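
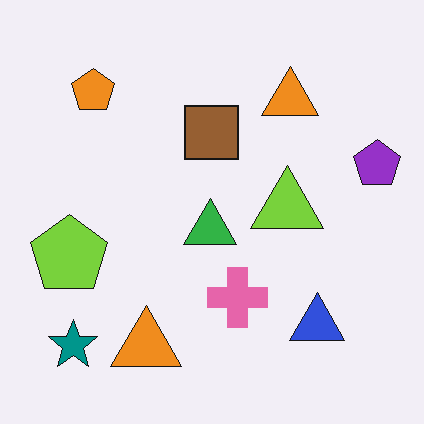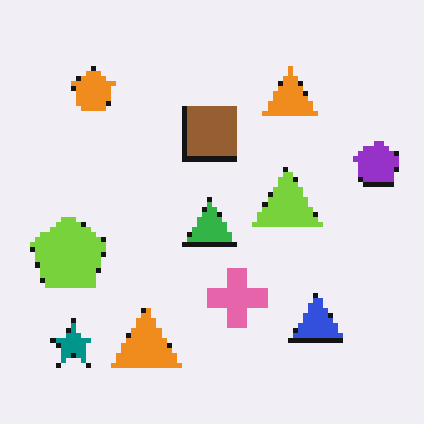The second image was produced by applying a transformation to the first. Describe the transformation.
The transformation is: lightly pixelated (a mild mosaic effect).

Shapes are reduced to large square blocks; fine edges and outlines are lost — a downscale-then-upscale (mosaic) effect.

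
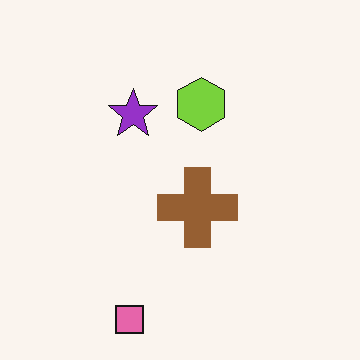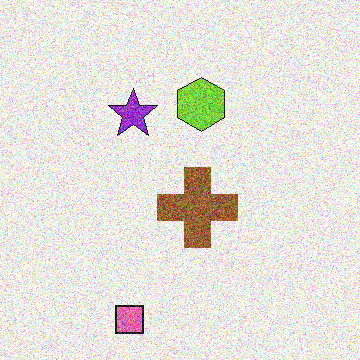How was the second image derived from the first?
The image was degraded with a thick layer of grain.

Random speckle covers the whole image, including the flat background.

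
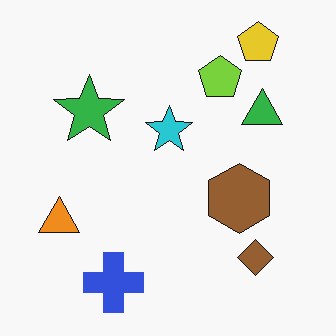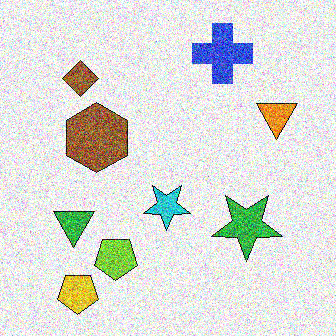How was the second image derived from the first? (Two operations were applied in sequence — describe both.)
The transformation is: rotated 180°, then degraded with a thick layer of grain.

The yellow pentagon sits in the top-right of the first image and the bottom-left of the second — consistent with a whole-image 180° rotation. Random speckle covers the whole image, including the flat background.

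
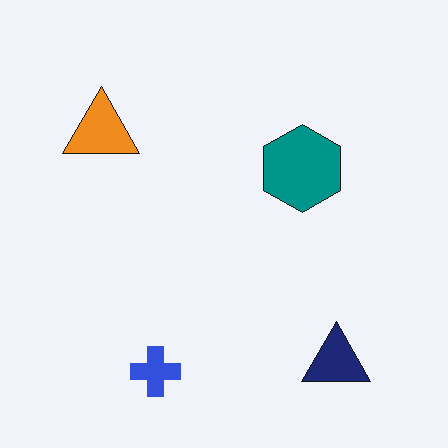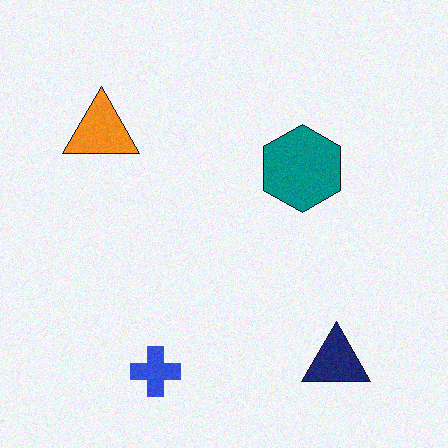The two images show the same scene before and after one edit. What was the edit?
It was degraded with light additive noise.

Random speckle covers the whole image, including the flat background.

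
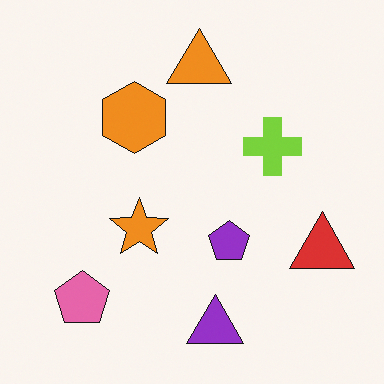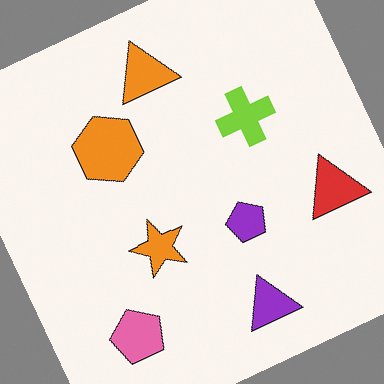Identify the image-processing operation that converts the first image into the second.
The second image is the first rotated counter-clockwise by a clearly visible amount.

Every shape is tilted by the same angle and the image corners show triangular fill wedges — a whole-image rotation by a non-right angle.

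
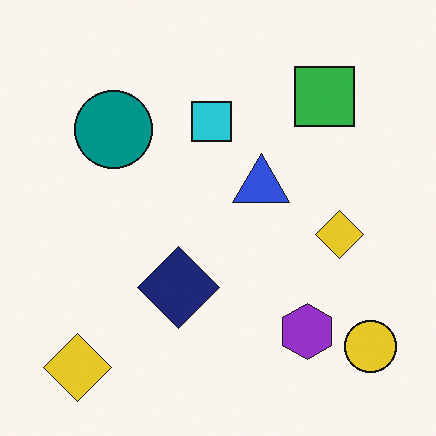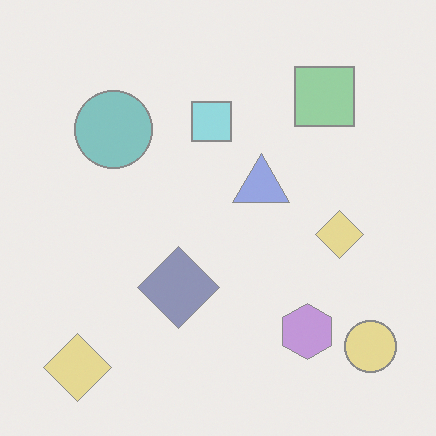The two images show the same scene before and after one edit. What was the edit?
The image was washed out (contrast reduced).

Tones are pushed toward mid-grey across the whole image — a global contrast change.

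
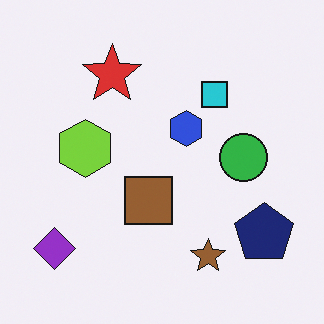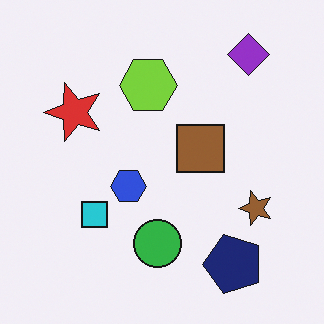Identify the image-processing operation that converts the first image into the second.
The transformation is: transposed (reflected across the top-left ↔ bottom-right diagonal).

Shapes have swapped their row and column positions — what was in the top-right is now in the bottom-left — a diagonal reflection.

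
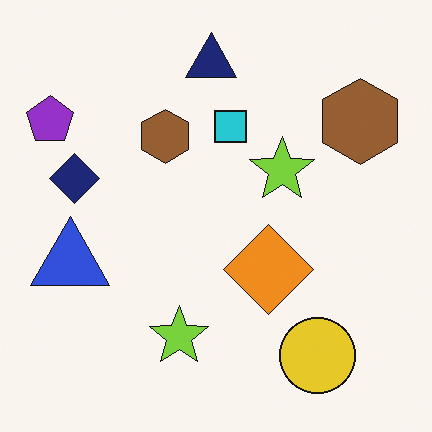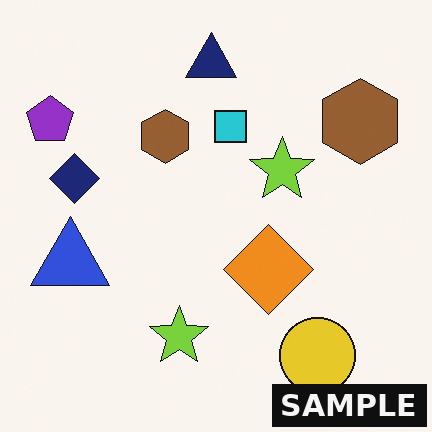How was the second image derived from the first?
This is the original image watermarked with the text "SAMPLE" in the lower-right corner.

A dark label reading "SAMPLE" appears in the lower-right corner.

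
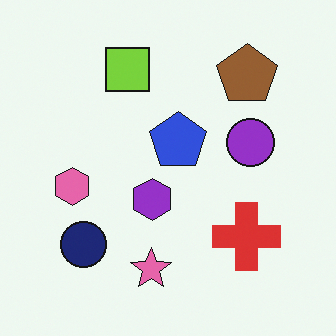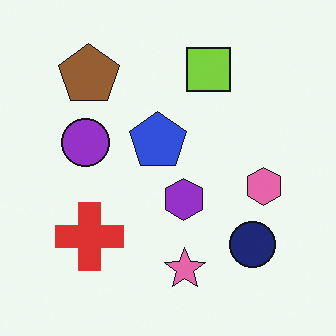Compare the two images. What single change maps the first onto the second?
The image was flipped horizontally (left ↔ right).

The pink hexagon is in the left of the first image and the right of the second — shapes on opposite sides of the vertical midline have swapped in a mirror flip.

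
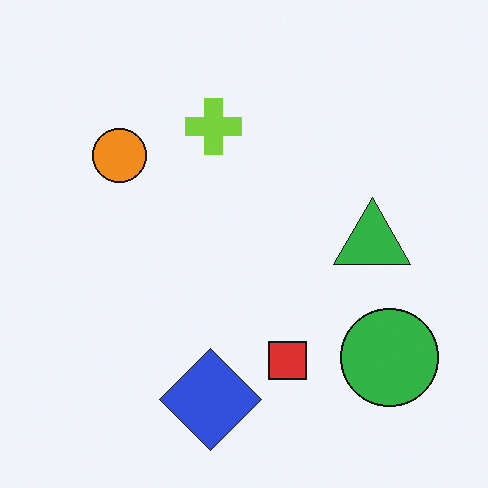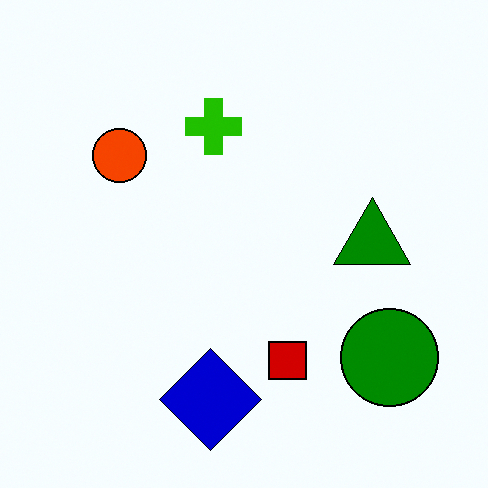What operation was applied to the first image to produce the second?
The second image is the first given much higher contrast.

Tones are pushed away from mid-grey across the whole image — a global contrast change.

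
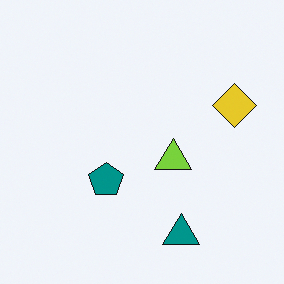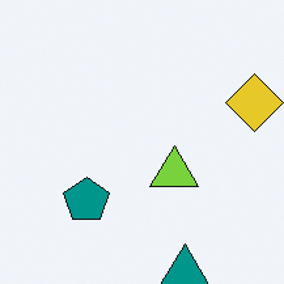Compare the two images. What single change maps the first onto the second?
It was cropped slightly and scaled back up.

The visible shapes are larger and the field of view is narrower; shapes near the original edges may be partly or wholly outside the frame — a crop-and-rescale.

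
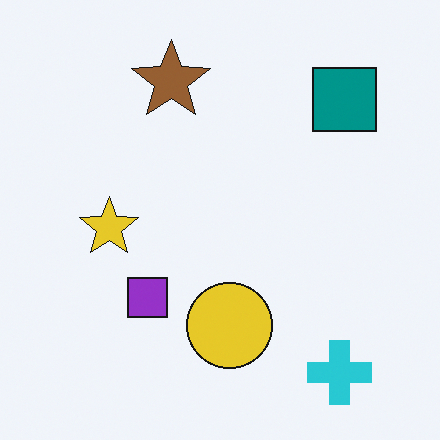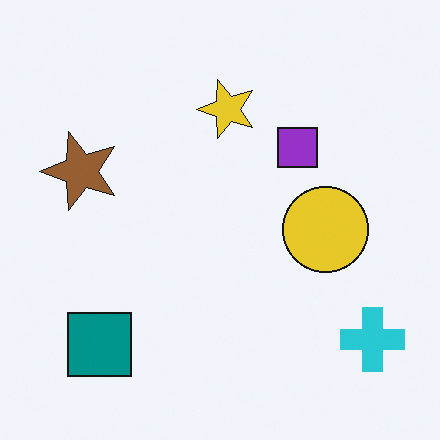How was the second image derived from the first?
This is the original image transposed (reflected across the top-left ↔ bottom-right diagonal).

Shapes have swapped their row and column positions — what was in the top-right is now in the bottom-left — a diagonal reflection.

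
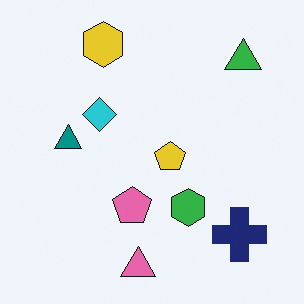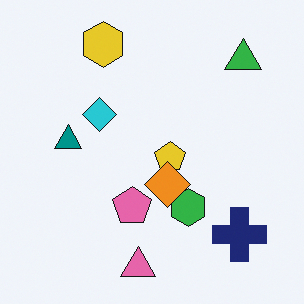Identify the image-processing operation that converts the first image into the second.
Overlaid with an additional orange diamond.

An orange diamond appears in the second image that is absent from the first.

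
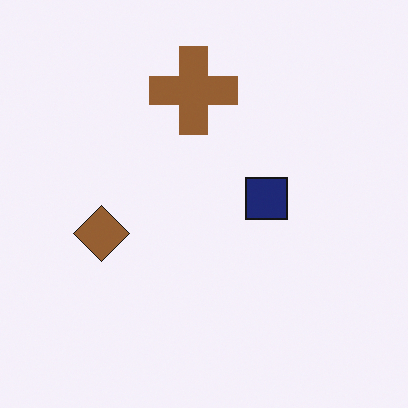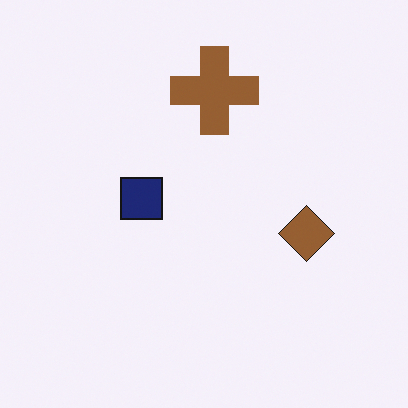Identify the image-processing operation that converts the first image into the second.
The image was flipped horizontally (left ↔ right).

The brown diamond is in the left of the first image and the right of the second — shapes on opposite sides of the vertical midline have swapped in a mirror flip.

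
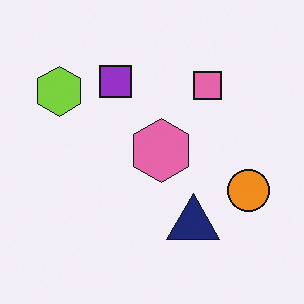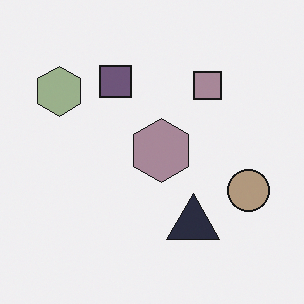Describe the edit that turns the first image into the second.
The second image is the first made much more muted (saturation change).

All colors are more muted and greyish — a global saturation change.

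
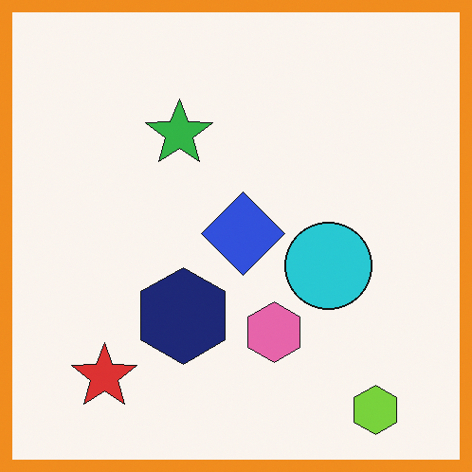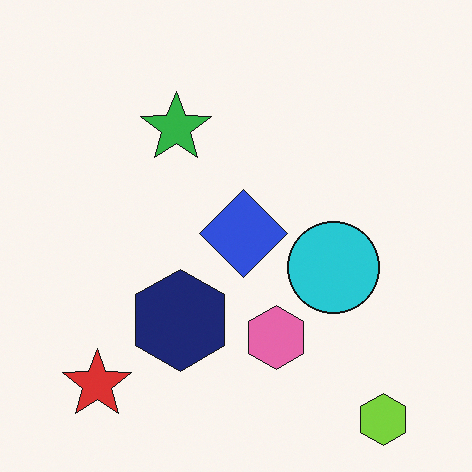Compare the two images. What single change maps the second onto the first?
This is the original image framed with a orange border.

A solid orange frame runs around the edge of the first image, with the content slightly shrunk inside it.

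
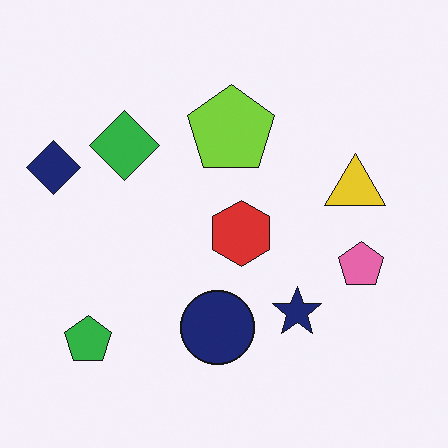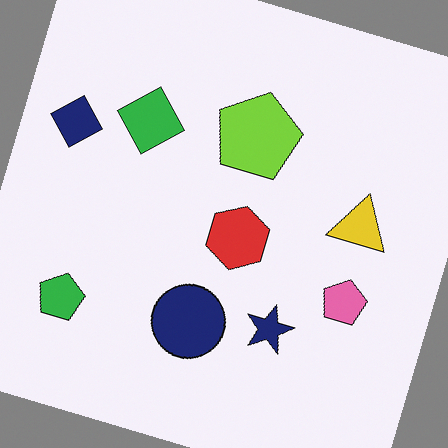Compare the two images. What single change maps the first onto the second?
The transformation is: rotated clockwise by a moderate amount.

Every shape is tilted by the same angle and the image corners show triangular fill wedges — a whole-image rotation by a non-right angle.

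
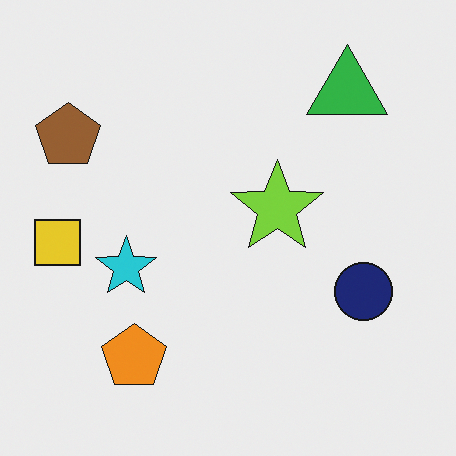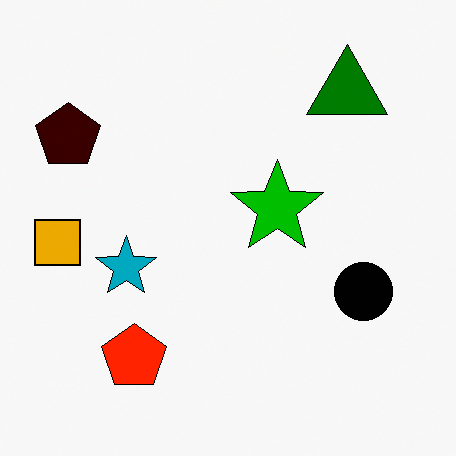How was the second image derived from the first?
The transformation is: given much higher contrast.

Tones are pushed away from mid-grey across the whole image — a global contrast change.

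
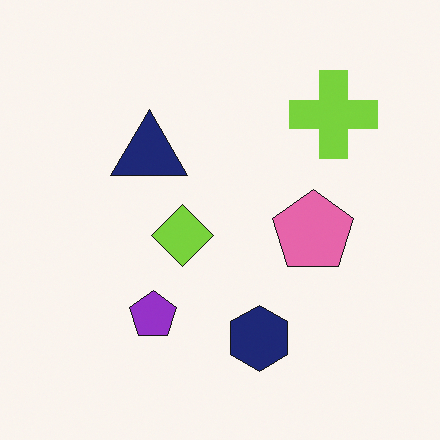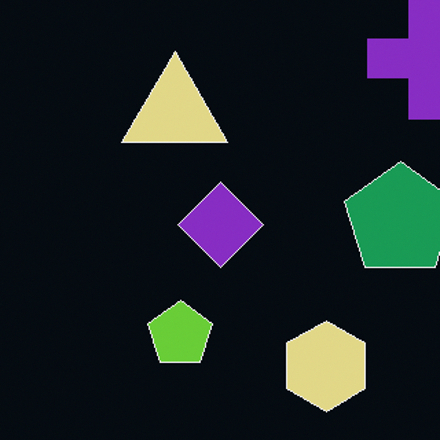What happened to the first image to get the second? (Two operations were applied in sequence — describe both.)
The second image is the first color-inverted (negative), then cropped slightly and scaled back up.

The light background has become dark and every shape's color is its complement — a photographic negative. The visible shapes are larger and the field of view is narrower; shapes near the original edges may be partly or wholly outside the frame — a crop-and-rescale.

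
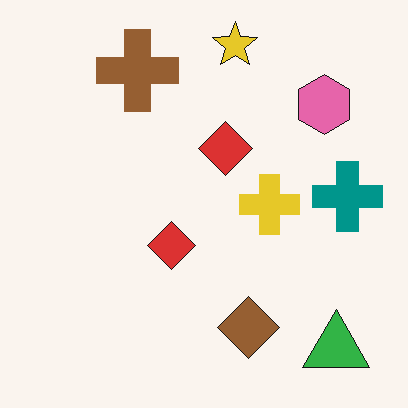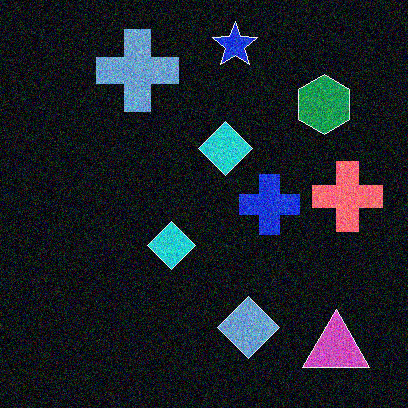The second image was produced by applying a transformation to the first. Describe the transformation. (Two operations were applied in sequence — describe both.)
Degraded with a thick layer of grain, then color-inverted (negative).

Random speckle covers the whole image, including the flat background. The light background has become dark and every shape's color is its complement — a photographic negative.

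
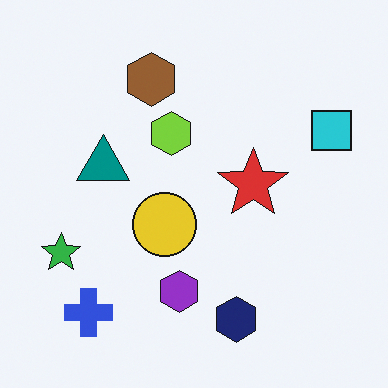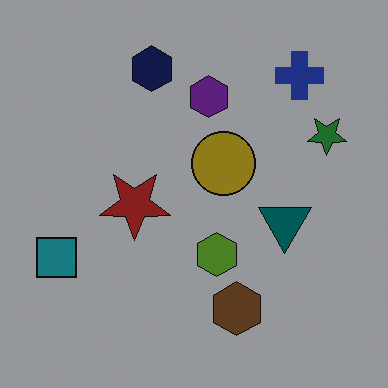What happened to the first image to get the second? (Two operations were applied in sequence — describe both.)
This is the original image rotated 180°, then darkened a lot.

The blue cross sits in the bottom-left of the first image and the top-right of the second — consistent with a whole-image 180° rotation. Every pixel — background and shapes alike — is uniformly darkened.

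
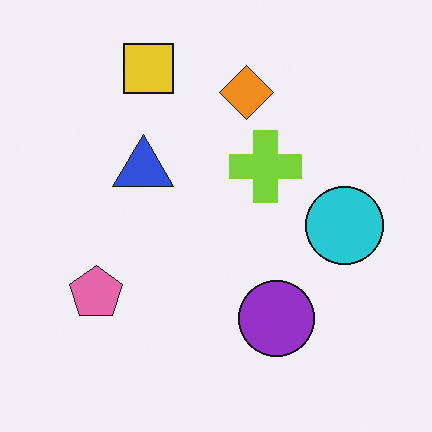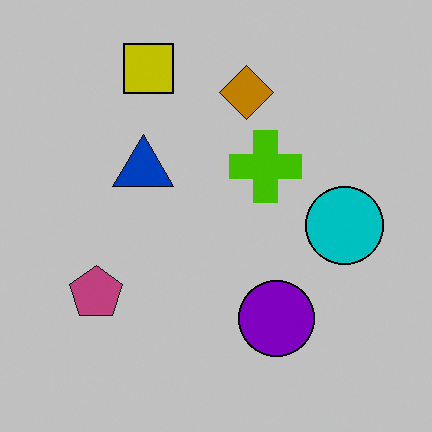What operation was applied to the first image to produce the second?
The image was heavily posterized to just a handful of flat colors.

Each flat color has snapped to a coarser quantized level — most visibly, the near-white background has dropped to a flat grey.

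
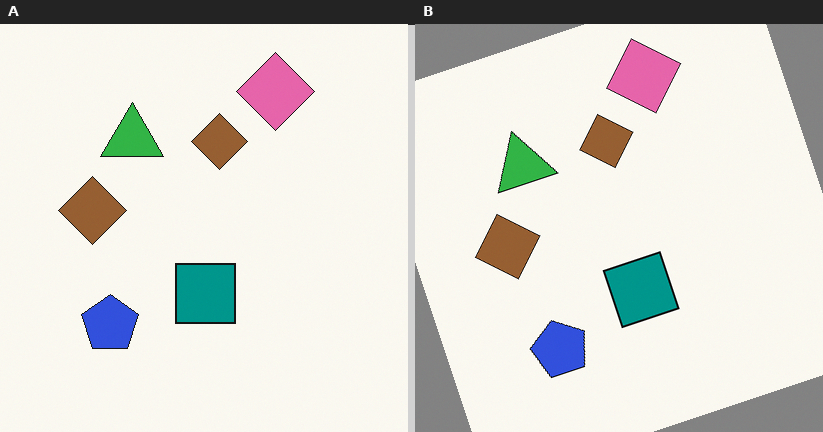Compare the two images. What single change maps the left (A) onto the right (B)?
It was rotated counter-clockwise by a moderate amount.

Every shape is tilted by the same angle and the image corners show triangular fill wedges — a whole-image rotation by a non-right angle.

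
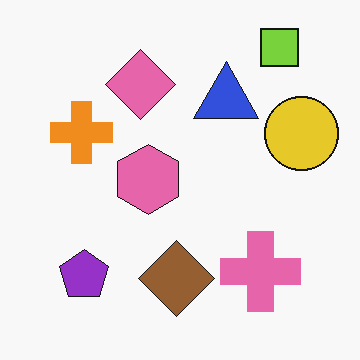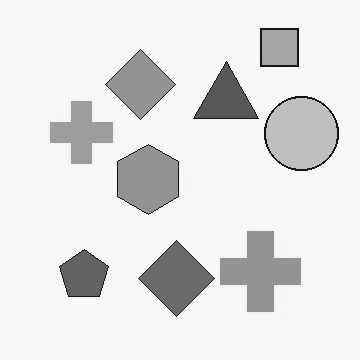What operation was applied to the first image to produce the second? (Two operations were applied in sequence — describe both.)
The second image is the first given moderate JPEG compression, then converted to grayscale.

Blocky 8×8 compression artifacts appear around shape edges and the flat background shows ringing — characteristic JPEG degradation. All color is removed — every shape is now a shade of grey.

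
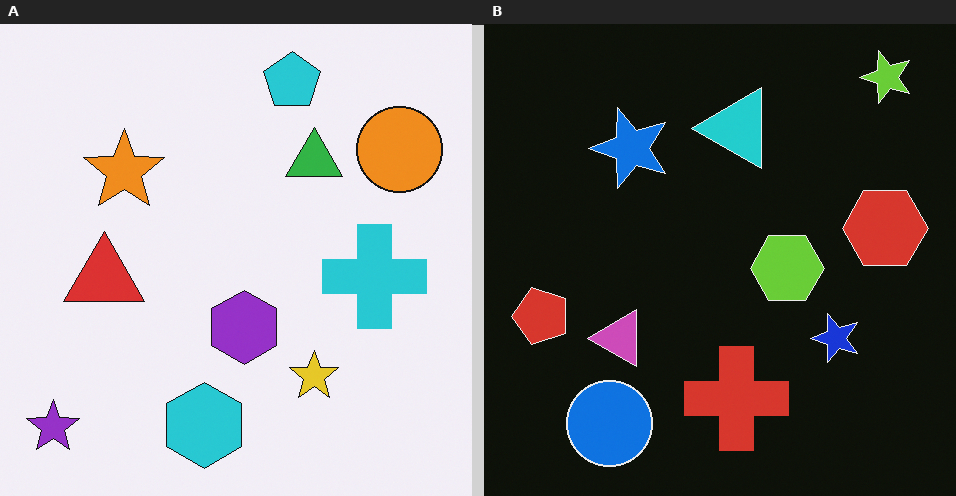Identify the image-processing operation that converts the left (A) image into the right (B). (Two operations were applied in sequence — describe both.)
The image was color-inverted (negative), then transposed (reflected across the top-left ↔ bottom-right diagonal).

The light background has become dark and every shape's color is its complement — a photographic negative. Shapes have swapped their row and column positions — what was in the top-right is now in the bottom-left — a diagonal reflection.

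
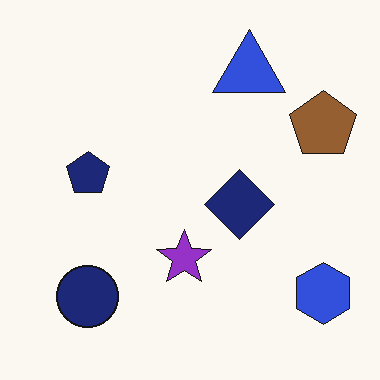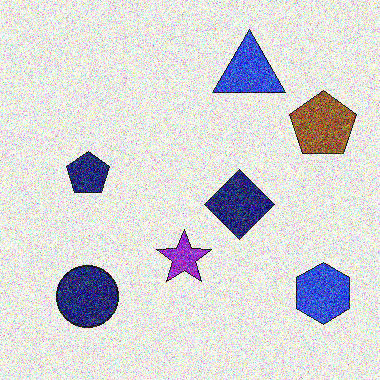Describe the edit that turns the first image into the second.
The second image is the first degraded with heavy additive noise.

Random speckle covers the whole image, including the flat background.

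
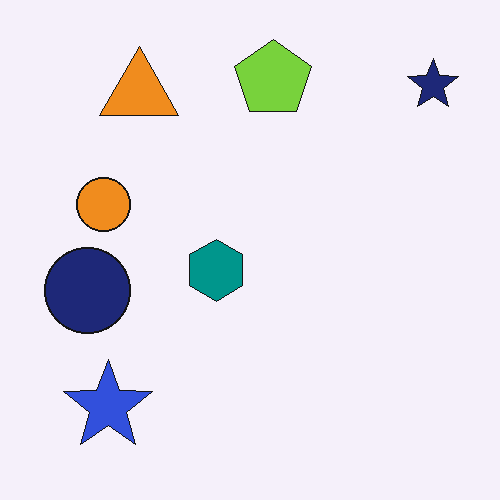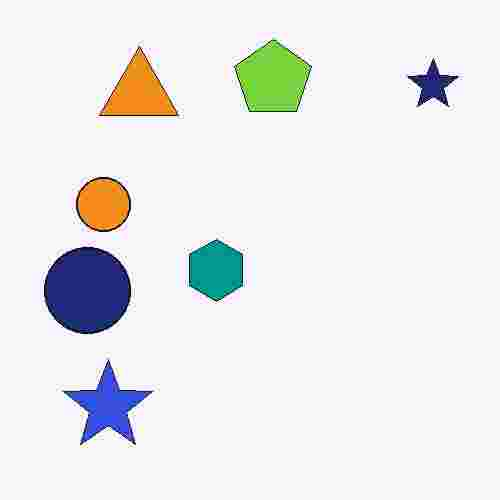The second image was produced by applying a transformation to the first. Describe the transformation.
The second image is the first degraded with heavy JPEG compression.

Blocky 8×8 compression artifacts appear around shape edges and the flat background shows ringing — characteristic JPEG degradation.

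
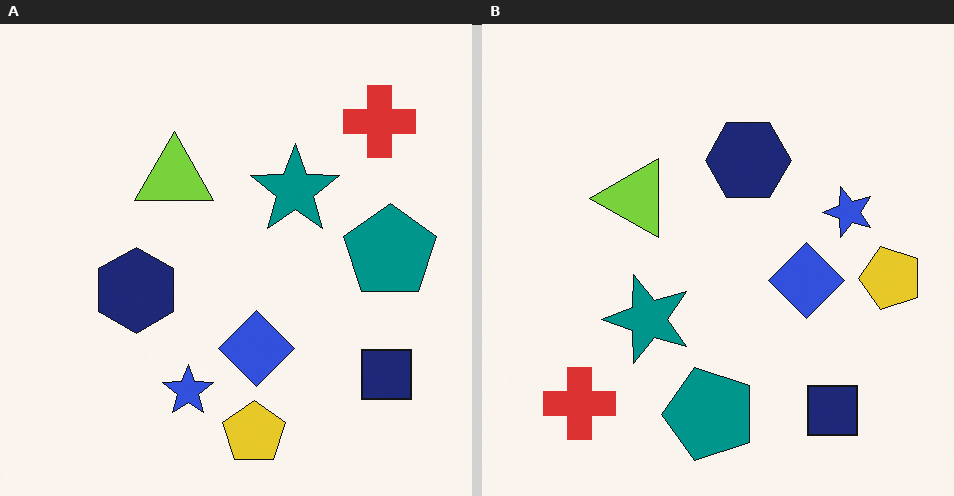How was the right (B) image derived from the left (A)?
The image was transposed (reflected across the top-left ↔ bottom-right diagonal).

Shapes have swapped their row and column positions — what was in the top-right is now in the bottom-left — a diagonal reflection.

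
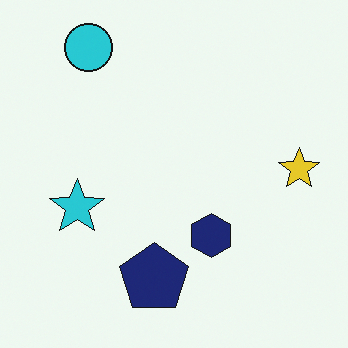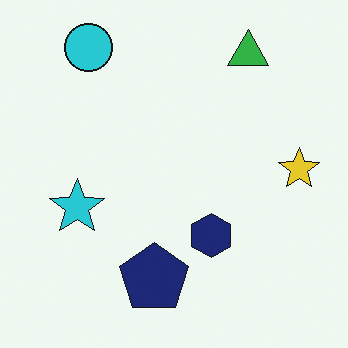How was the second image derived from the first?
Overlaid with an additional green triangle.

A green triangle appears in the second image that is absent from the first.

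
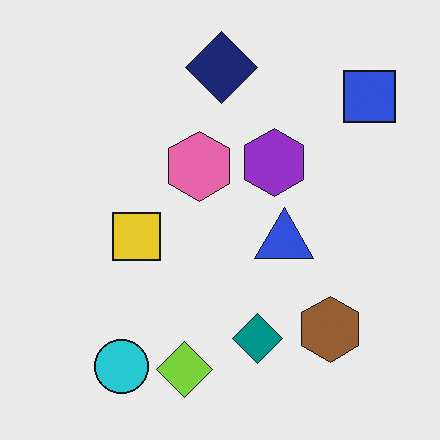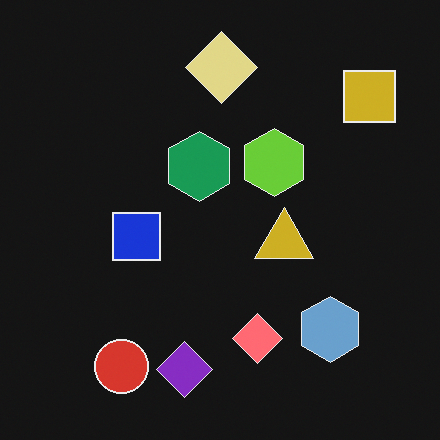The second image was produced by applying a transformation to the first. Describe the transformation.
This is the original image color-inverted (negative).

The light background has become dark and every shape's color is its complement — a photographic negative.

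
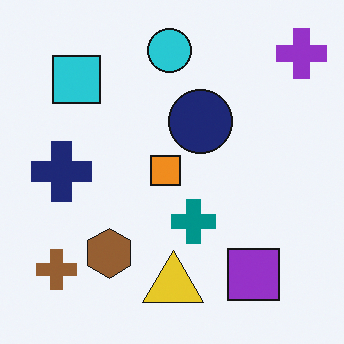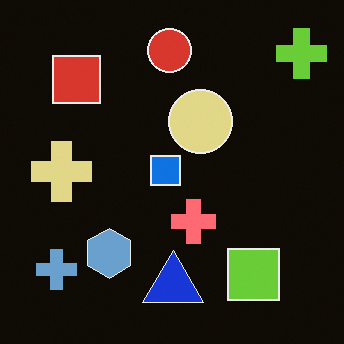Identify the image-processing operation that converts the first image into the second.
Color-inverted (negative).

The light background has become dark and every shape's color is its complement — a photographic negative.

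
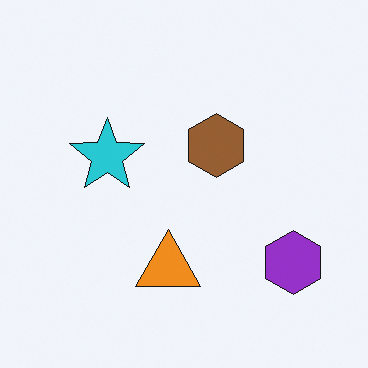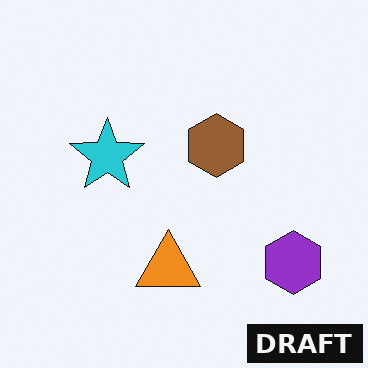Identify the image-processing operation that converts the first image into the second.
The image was watermarked with the text "DRAFT" in the lower-right corner.

A dark label reading "DRAFT" appears in the lower-right corner.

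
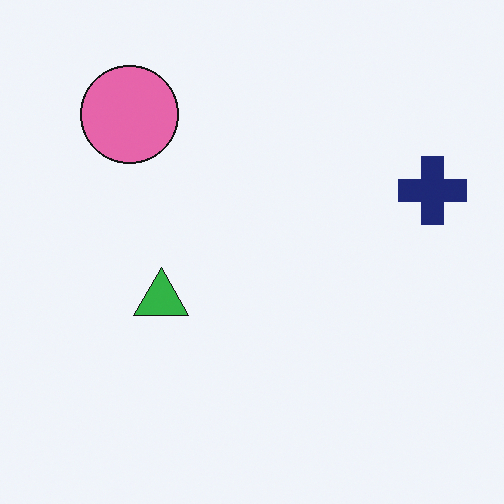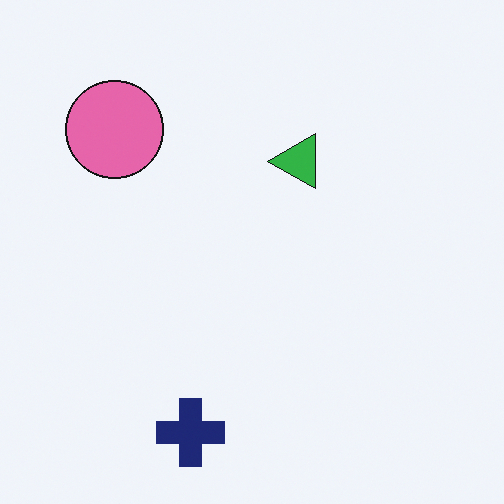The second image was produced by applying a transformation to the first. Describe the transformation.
The second image is the first transposed (reflected across the top-left ↔ bottom-right diagonal).

Shapes have swapped their row and column positions — what was in the top-right is now in the bottom-left — a diagonal reflection.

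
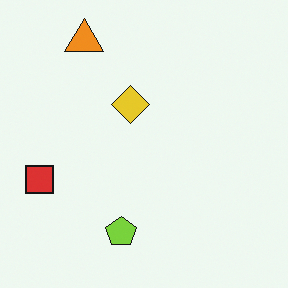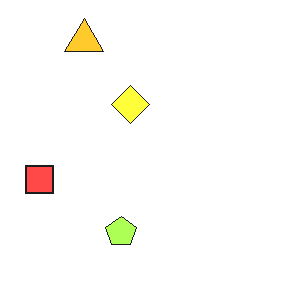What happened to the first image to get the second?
It was substantially brightened.

Every pixel — background and shapes alike — is uniformly brightened.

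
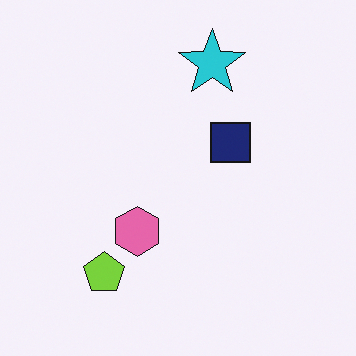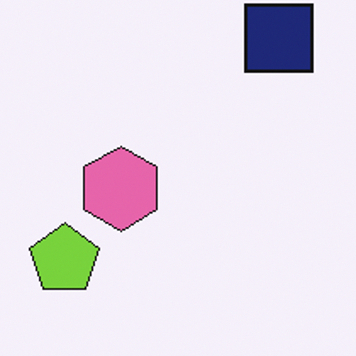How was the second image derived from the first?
The image was cropped to a noticeably smaller region and rescaled.

The visible shapes are larger and the field of view is narrower; shapes near the original edges may be partly or wholly outside the frame — a crop-and-rescale.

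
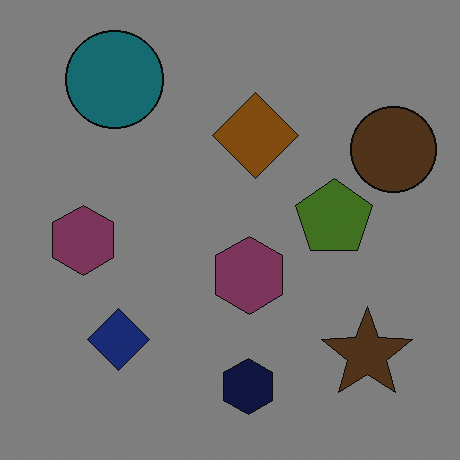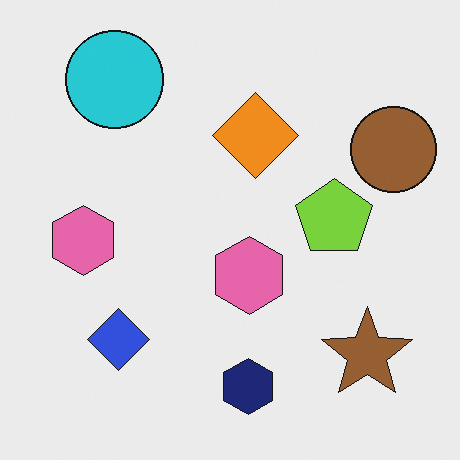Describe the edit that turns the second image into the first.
The transformation is: darkened a lot.

Every pixel — background and shapes alike — is uniformly darkened.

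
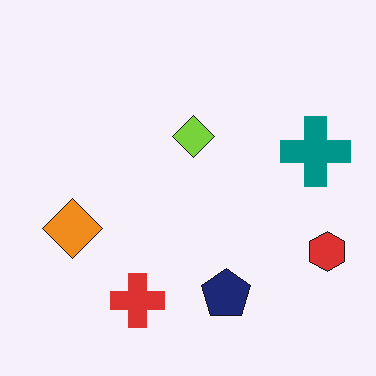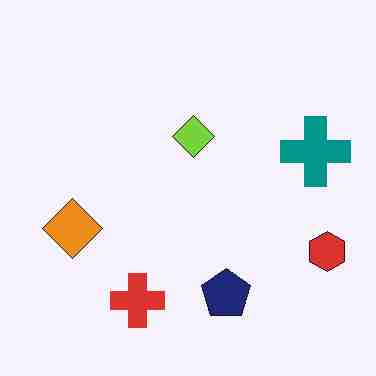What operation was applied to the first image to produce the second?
The image was degraded with heavy JPEG compression.

Blocky 8×8 compression artifacts appear around shape edges and the flat background shows ringing — characteristic JPEG degradation.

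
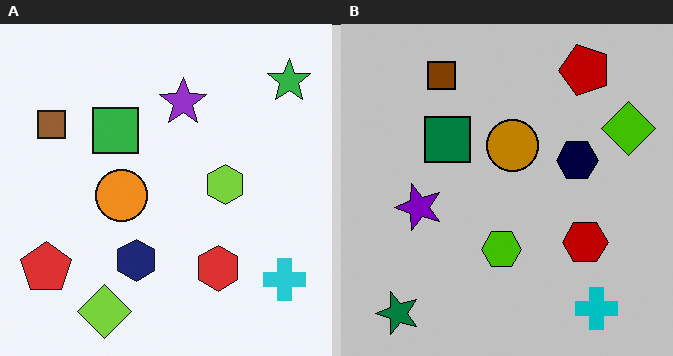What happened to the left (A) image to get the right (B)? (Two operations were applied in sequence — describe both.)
This is the original image transposed (reflected across the top-left ↔ bottom-right diagonal), then heavily posterized to just a handful of flat colors.

Shapes have swapped their row and column positions — what was in the top-right is now in the bottom-left — a diagonal reflection. Each flat color has snapped to a coarser quantized level — most visibly, the near-white background has dropped to a flat grey.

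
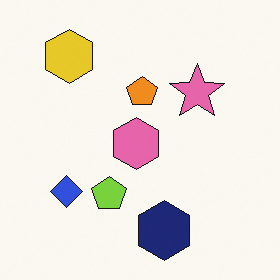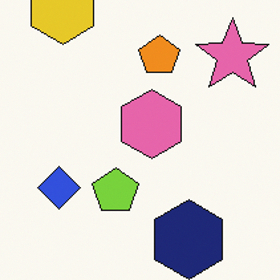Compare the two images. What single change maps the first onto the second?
The transformation is: cropped slightly and scaled back up.

The visible shapes are larger and the field of view is narrower; shapes near the original edges may be partly or wholly outside the frame — a crop-and-rescale.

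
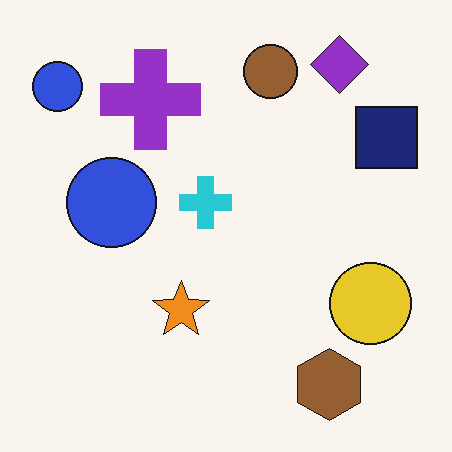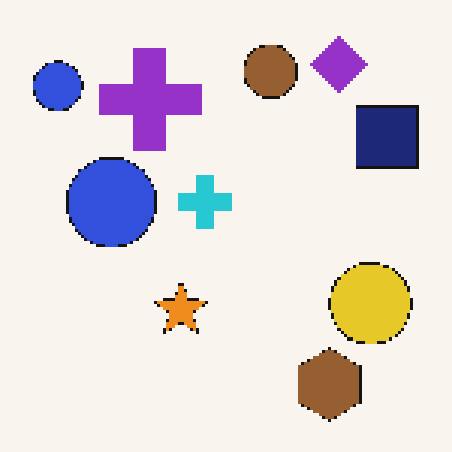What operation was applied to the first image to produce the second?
This is the original image mildly pixelated.

Shapes are reduced to large square blocks; fine edges and outlines are lost — a downscale-then-upscale (mosaic) effect.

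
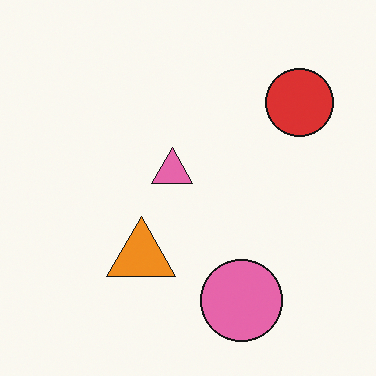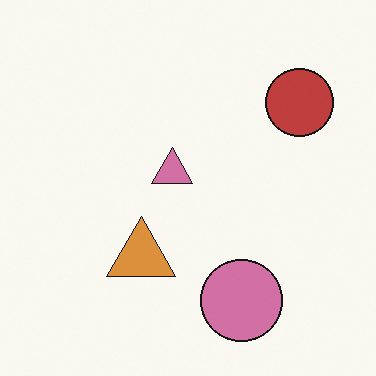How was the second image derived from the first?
This is the original image slightly desaturated.

All colors are more muted and greyish — a global saturation change.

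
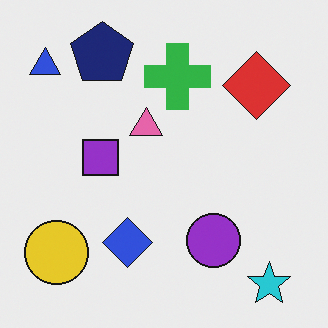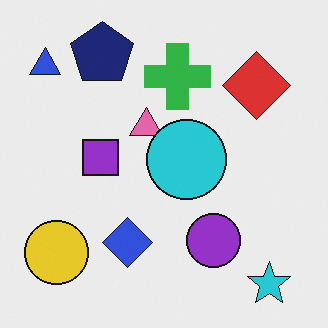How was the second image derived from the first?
The second image is the first overlaid with an additional cyan circle.

A cyan circle appears in the second image that is absent from the first.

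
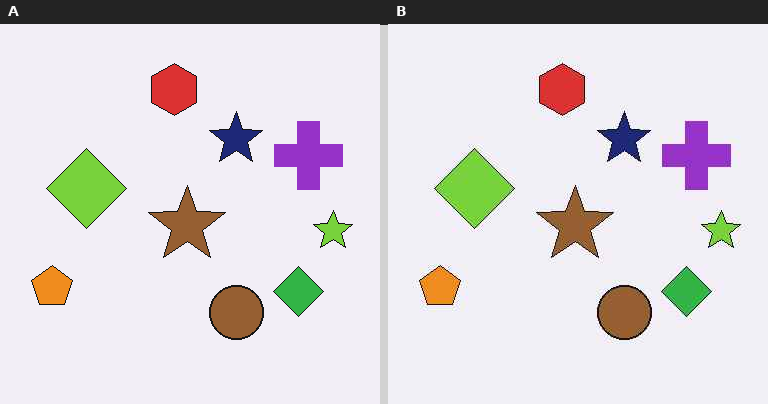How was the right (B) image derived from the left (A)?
It was given moderate JPEG compression.

Blocky 8×8 compression artifacts appear around shape edges and the flat background shows ringing — characteristic JPEG degradation.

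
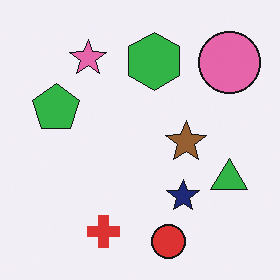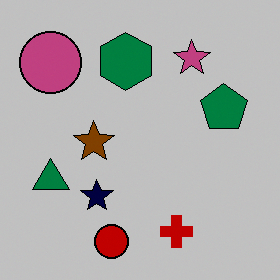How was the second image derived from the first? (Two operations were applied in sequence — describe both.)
The image was flipped horizontally (left ↔ right), then heavily posterized to just a handful of flat colors.

The pink circle is in the top-right of the first image and the top-left of the second — shapes on opposite sides of the vertical midline have swapped in a mirror flip. Each flat color has snapped to a coarser quantized level — most visibly, the near-white background has dropped to a flat grey.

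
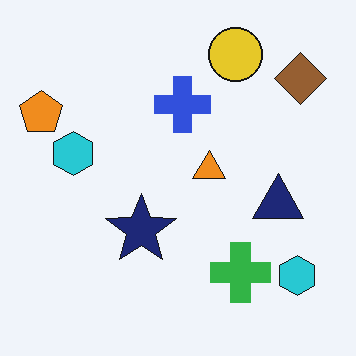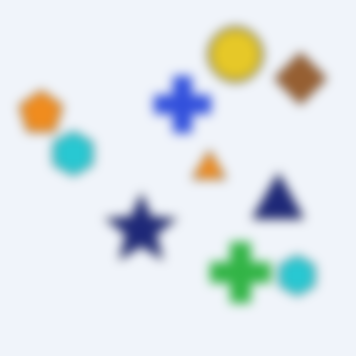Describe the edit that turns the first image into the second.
The transformation is: strongly gaussian-blurred.

Shape edges and outlines are uniformly softened across the whole image.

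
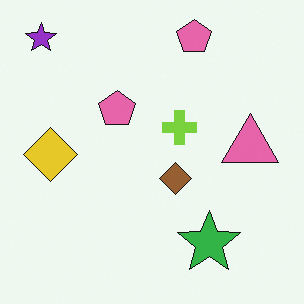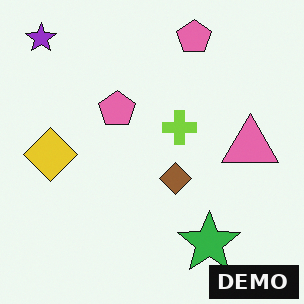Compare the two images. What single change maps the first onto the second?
This is the original image watermarked with the text "DEMO" in the lower-right corner.

A dark label reading "DEMO" appears in the lower-right corner.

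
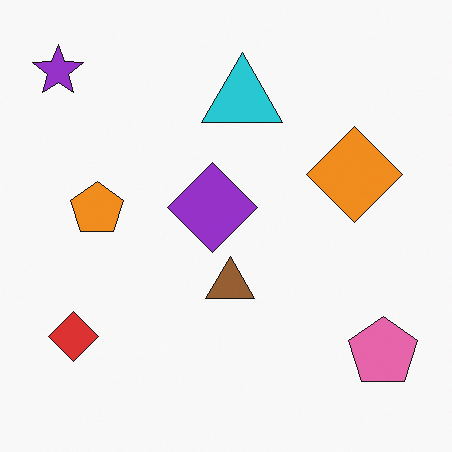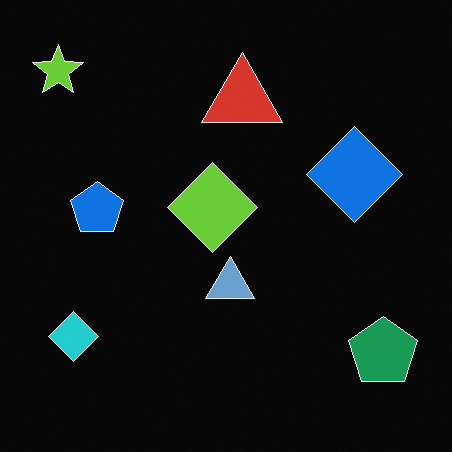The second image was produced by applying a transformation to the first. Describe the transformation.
Color-inverted (negative).

The light background has become dark and every shape's color is its complement — a photographic negative.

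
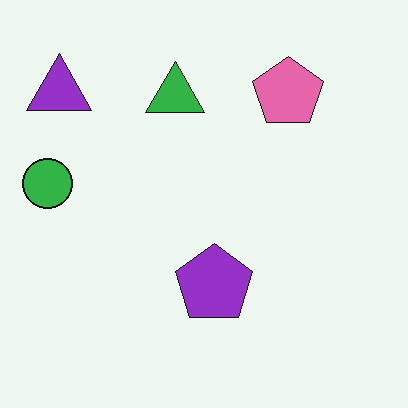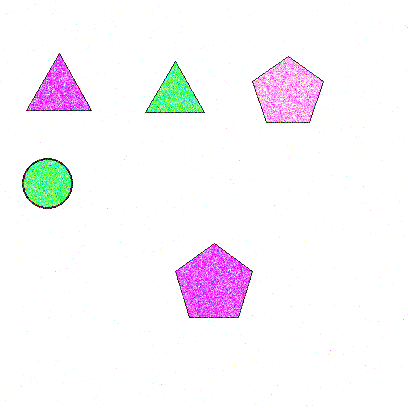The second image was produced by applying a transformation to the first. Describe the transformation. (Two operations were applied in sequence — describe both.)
It was degraded with a thick layer of grain, then substantially brightened.

Random speckle covers the whole image, including the flat background. Every pixel — background and shapes alike — is uniformly brightened.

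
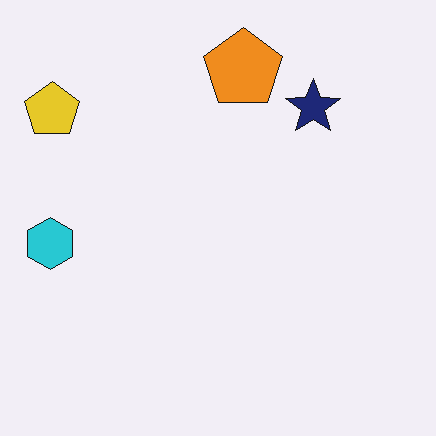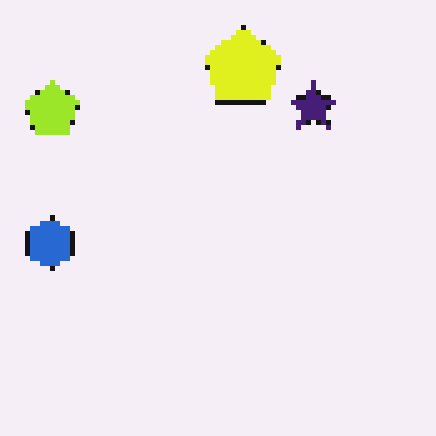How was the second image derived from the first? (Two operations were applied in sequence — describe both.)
It was hue-shifted by a small amount, then mildly pixelated.

Every shape's color has rotated by the same amount around the hue wheel — a uniform hue shift. Shapes are reduced to large square blocks; fine edges and outlines are lost — a downscale-then-upscale (mosaic) effect.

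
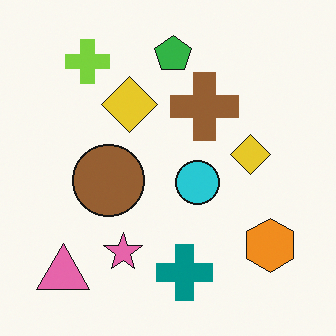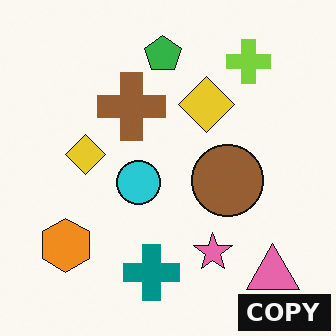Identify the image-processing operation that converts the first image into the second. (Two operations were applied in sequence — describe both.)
The transformation is: flipped horizontally (left ↔ right), then watermarked with the text "COPY" in the lower-right corner.

The pink triangle is in the bottom-left of the first image and the bottom-right of the second — shapes on opposite sides of the vertical midline have swapped in a mirror flip. A dark label reading "COPY" appears in the lower-right corner.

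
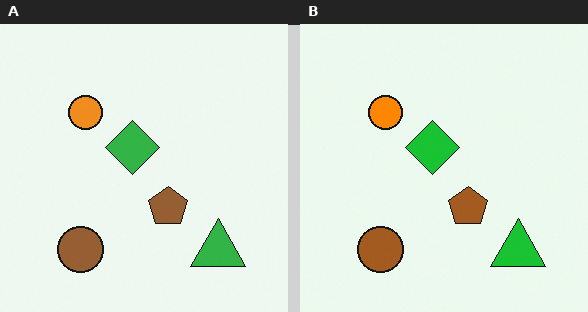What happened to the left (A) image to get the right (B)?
Slightly oversaturated.

All colors are more vivid — a global saturation change.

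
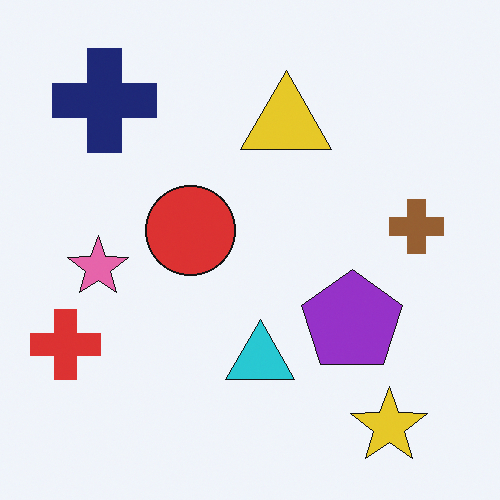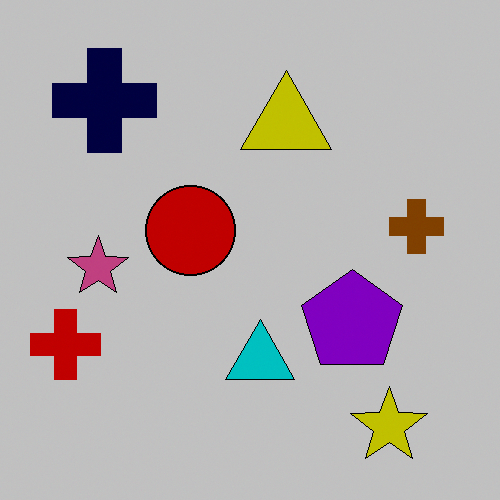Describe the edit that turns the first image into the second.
Aggressively posterized.

Each flat color has snapped to a coarser quantized level — most visibly, the near-white background has dropped to a flat grey.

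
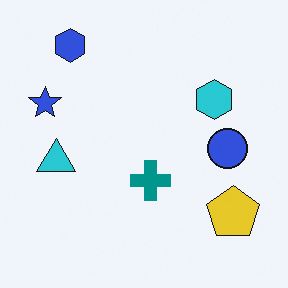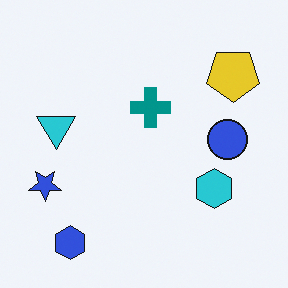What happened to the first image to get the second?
The image was flipped vertically (top ↔ bottom).

The blue hexagon is in the top-left of the first image and the bottom-left of the second — shapes on opposite sides of the horizontal midline have swapped in a mirror flip.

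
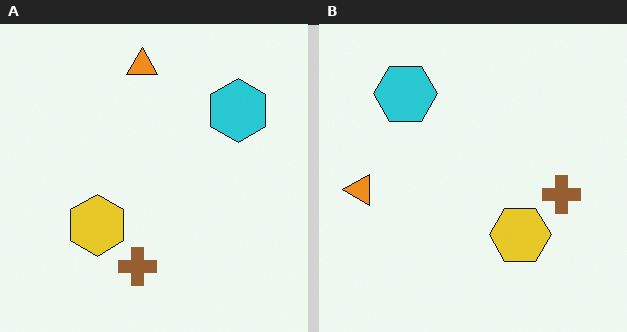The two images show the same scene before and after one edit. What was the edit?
The right (B) image is the left (A) rotated 90° counter-clockwise.

The orange triangle sits in the top of the left (A) image and the left of the right (B) — consistent with a whole-image 90° counter-clockwise rotation.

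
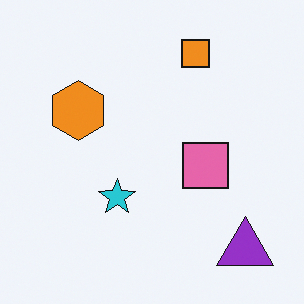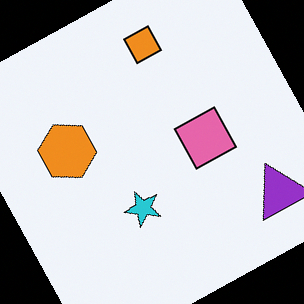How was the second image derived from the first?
The transformation is: rotated counter-clockwise by a moderate amount.

Every shape is tilted by the same angle and the image corners show triangular fill wedges — a whole-image rotation by a non-right angle.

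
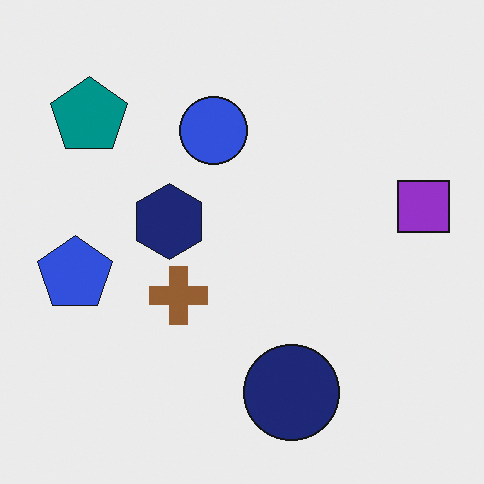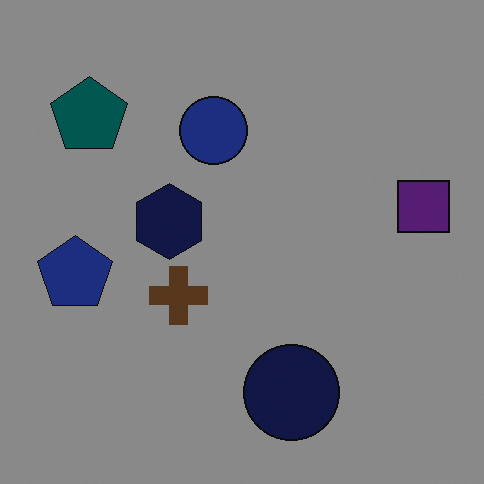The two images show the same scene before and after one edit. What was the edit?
Substantially darkened.

Every pixel — background and shapes alike — is uniformly darkened.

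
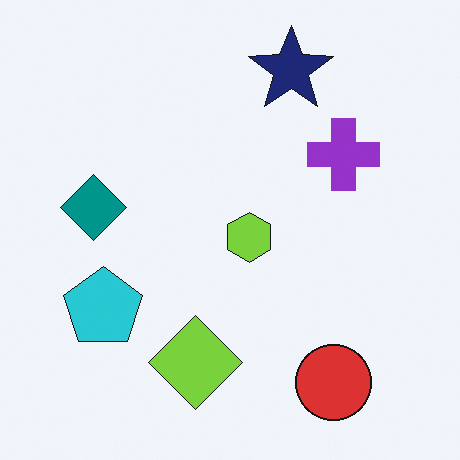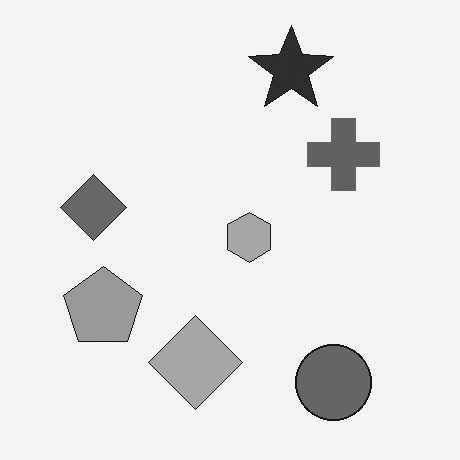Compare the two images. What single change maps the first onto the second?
The transformation is: converted to grayscale.

All color is removed — every shape is now a shade of grey.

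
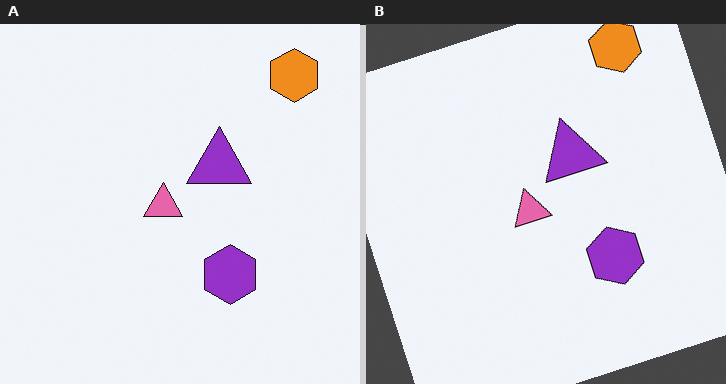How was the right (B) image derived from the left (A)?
The transformation is: rotated counter-clockwise by a clearly visible amount.

Every shape is tilted by the same angle and the image corners show triangular fill wedges — a whole-image rotation by a non-right angle.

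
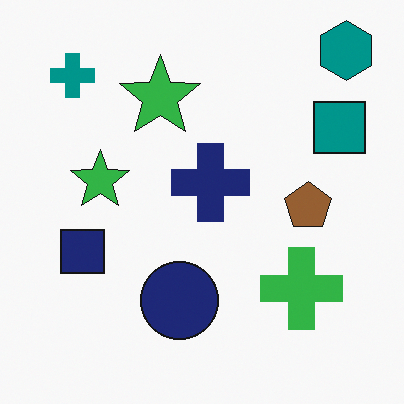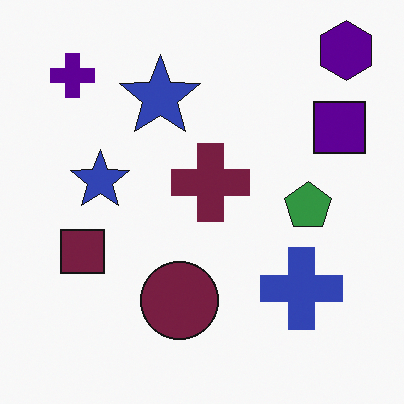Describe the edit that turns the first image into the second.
The second image is the first hue-shifted through roughly a third of the color wheel.

Every shape's color has rotated by the same amount around the hue wheel — a uniform hue shift.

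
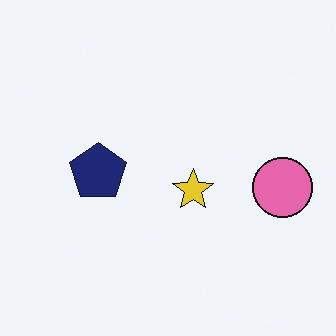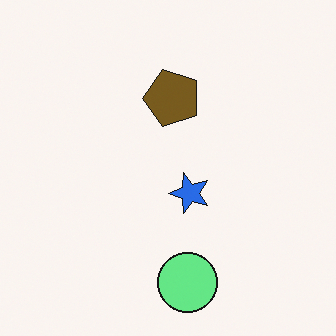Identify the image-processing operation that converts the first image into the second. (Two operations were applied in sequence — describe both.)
Transposed (reflected across the top-left ↔ bottom-right diagonal), then hue-shifted by a large amount.

Shapes have swapped their row and column positions — what was in the top-right is now in the bottom-left — a diagonal reflection. Every shape's color has rotated by the same amount around the hue wheel — a uniform hue shift.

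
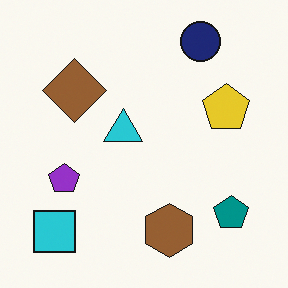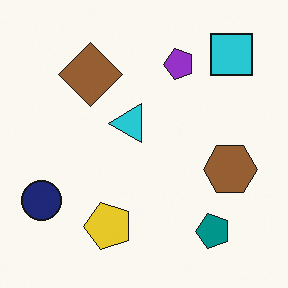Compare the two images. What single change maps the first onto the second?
The image was transposed (reflected across the top-left ↔ bottom-right diagonal).

Shapes have swapped their row and column positions — what was in the top-right is now in the bottom-left — a diagonal reflection.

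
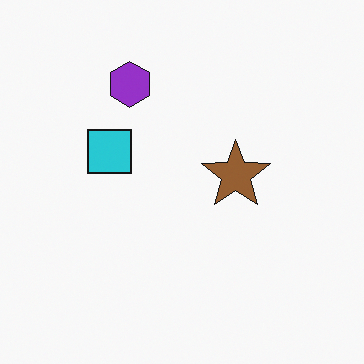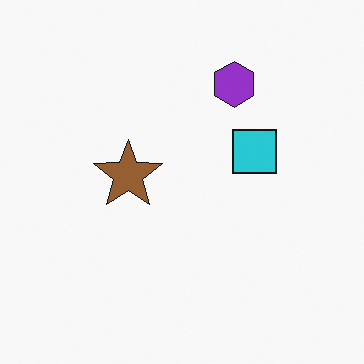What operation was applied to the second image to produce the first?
It was flipped horizontally (left ↔ right).

The cyan square is in the right of the second image and the left of the first — shapes on opposite sides of the vertical midline have swapped in a mirror flip.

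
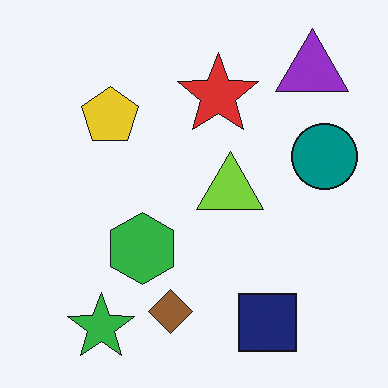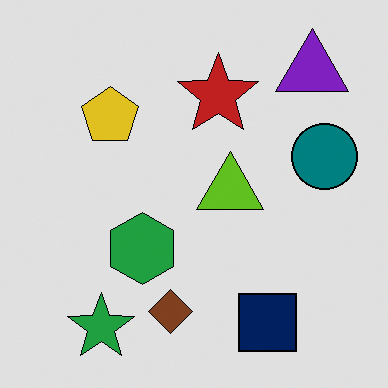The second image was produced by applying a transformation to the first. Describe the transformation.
The second image is the first moderately posterized.

Each flat color has snapped to a coarser quantized level — most visibly, the near-white background has dropped to a flat grey.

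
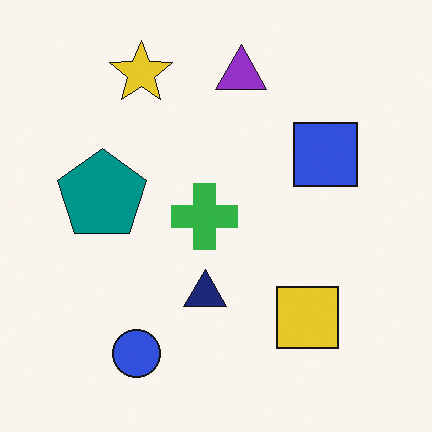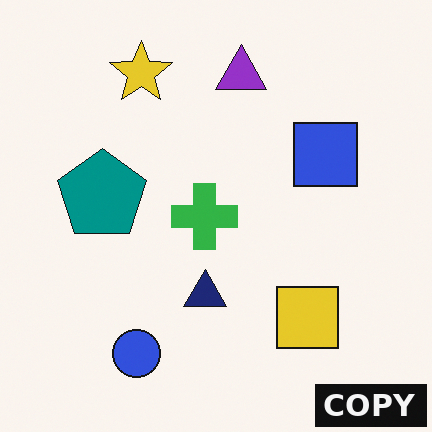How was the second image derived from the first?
The second image is the first watermarked with the text "COPY" in the lower-right corner.

A dark label reading "COPY" appears in the lower-right corner.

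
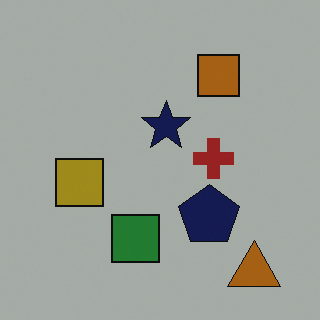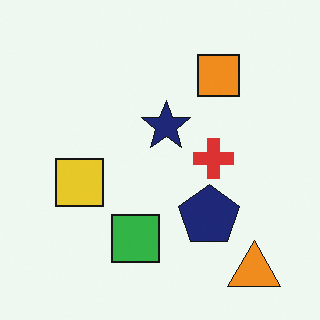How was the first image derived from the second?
It was darkened a lot.

Every pixel — background and shapes alike — is uniformly darkened.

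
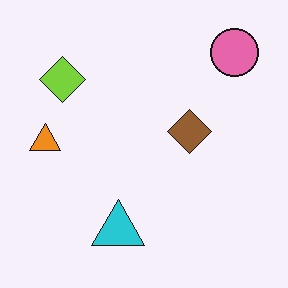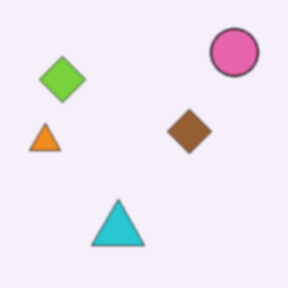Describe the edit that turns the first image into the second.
This is the original image slightly softened.

Shape edges and outlines are uniformly softened across the whole image.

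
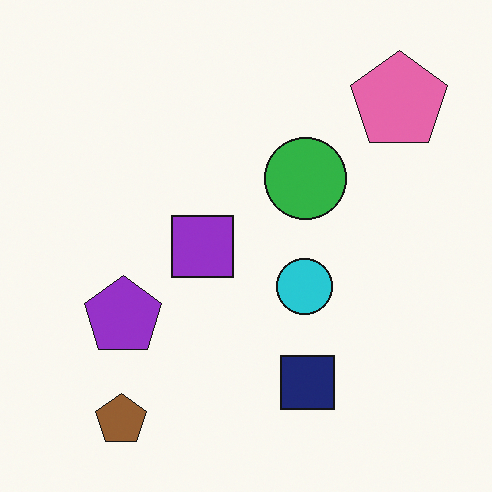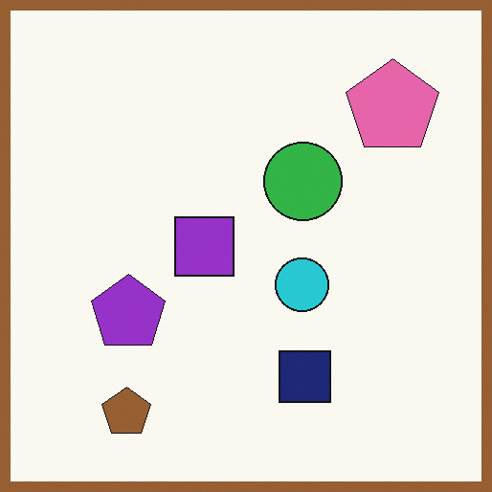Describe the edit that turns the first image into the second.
The second image is the first framed with a brown border.

A solid brown frame runs around the edge of the second image, with the content slightly shrunk inside it.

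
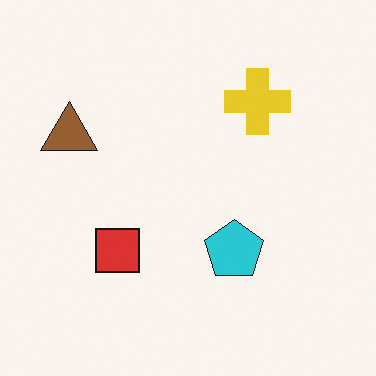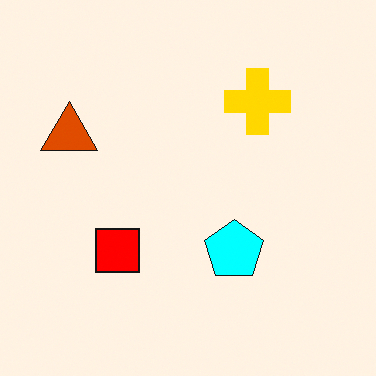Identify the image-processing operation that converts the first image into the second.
It was heavily oversaturated.

All colors are more vivid — a global saturation change.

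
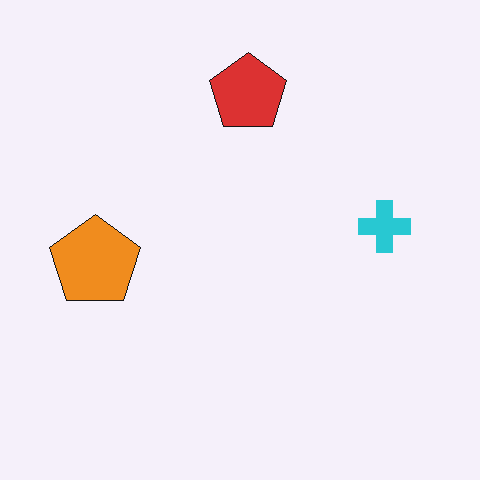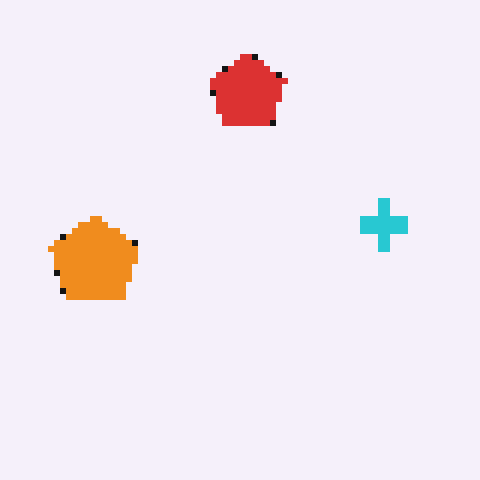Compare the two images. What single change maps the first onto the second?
This is the original image pixelated into visible square blocks.

Shapes are reduced to large square blocks; fine edges and outlines are lost — a downscale-then-upscale (mosaic) effect.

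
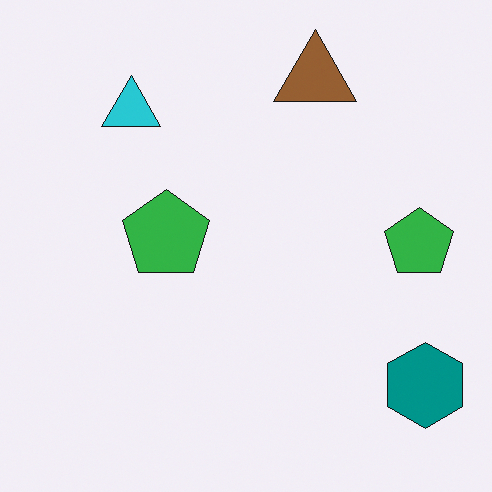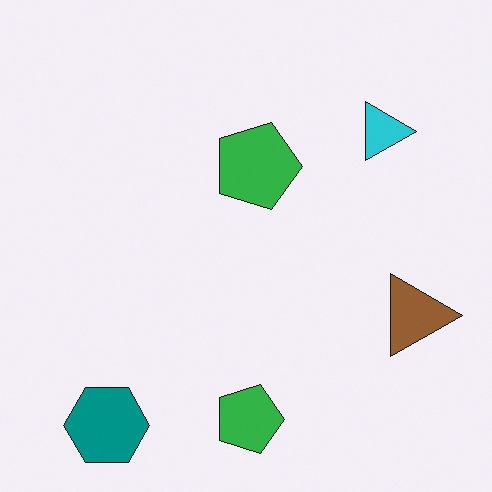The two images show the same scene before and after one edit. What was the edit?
It was rotated 90° clockwise.

The teal hexagon sits in the bottom-right of the first image and the bottom-left of the second — consistent with a whole-image 90° clockwise rotation.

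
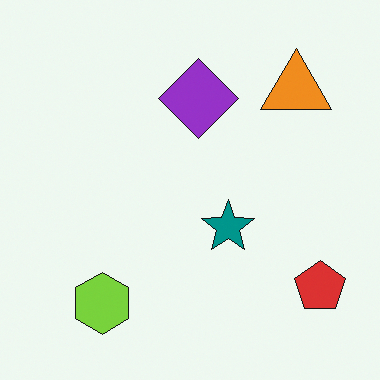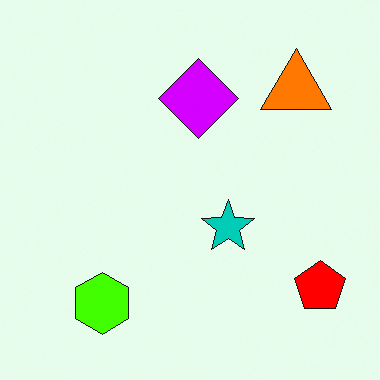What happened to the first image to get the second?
The transformation is: heavily oversaturated.

All colors are more vivid — a global saturation change.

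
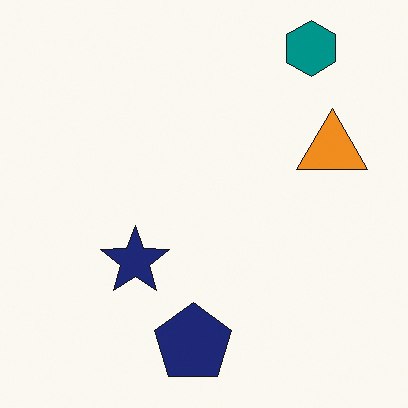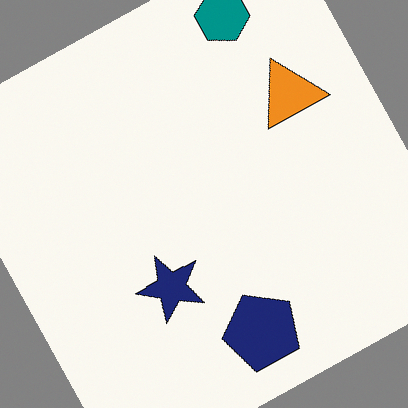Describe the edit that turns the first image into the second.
The second image is the first rotated counter-clockwise by a clearly visible amount.

Every shape is tilted by the same angle and the image corners show triangular fill wedges — a whole-image rotation by a non-right angle.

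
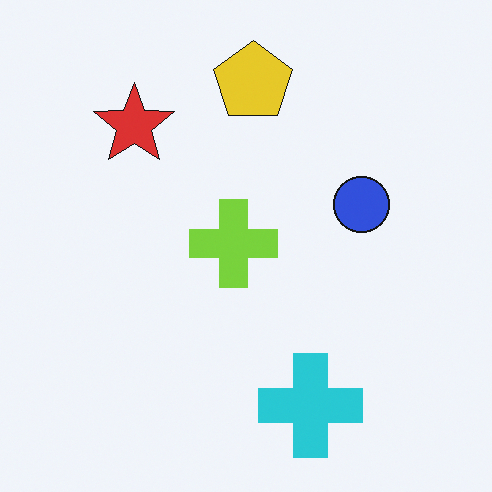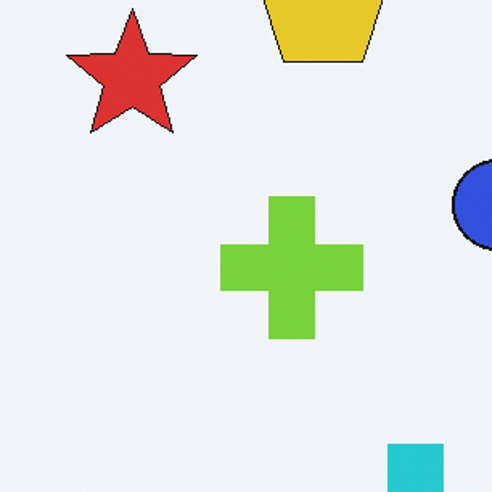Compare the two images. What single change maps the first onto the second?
The second image is the first cropped slightly and scaled back up.

The visible shapes are larger and the field of view is narrower; shapes near the original edges may be partly or wholly outside the frame — a crop-and-rescale.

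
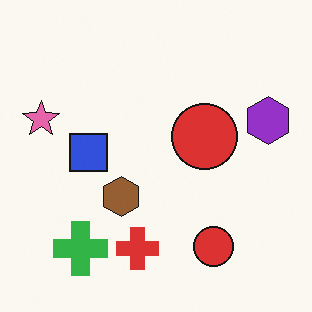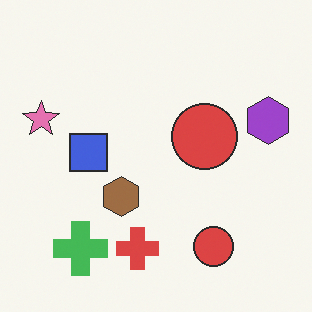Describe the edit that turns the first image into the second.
Given slightly reduced contrast.

Tones are pushed toward mid-grey across the whole image — a global contrast change.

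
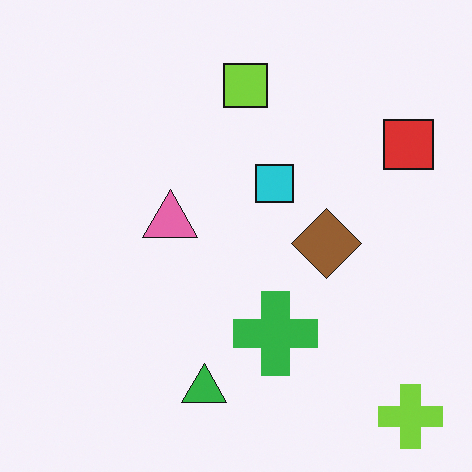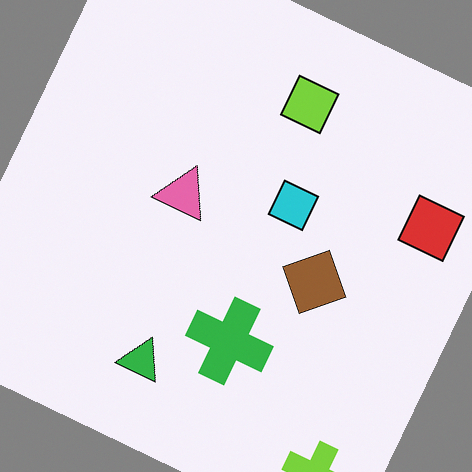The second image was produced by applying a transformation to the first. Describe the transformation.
The transformation is: rotated clockwise by a clearly visible amount.

Every shape is tilted by the same angle and the image corners show triangular fill wedges — a whole-image rotation by a non-right angle.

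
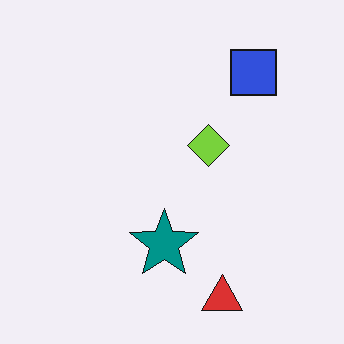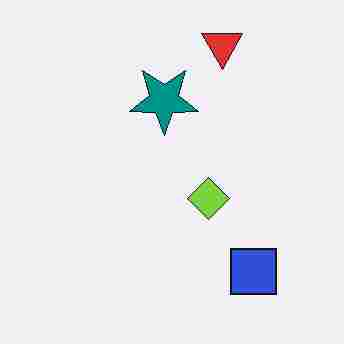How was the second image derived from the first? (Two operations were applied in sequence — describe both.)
This is the original image flipped vertically (top ↔ bottom), then heavily JPEG-compressed with obvious blocking artifacts.

The red triangle is in the bottom of the first image and the top of the second — shapes on opposite sides of the horizontal midline have swapped in a mirror flip. Blocky 8×8 compression artifacts appear around shape edges and the flat background shows ringing — characteristic JPEG degradation.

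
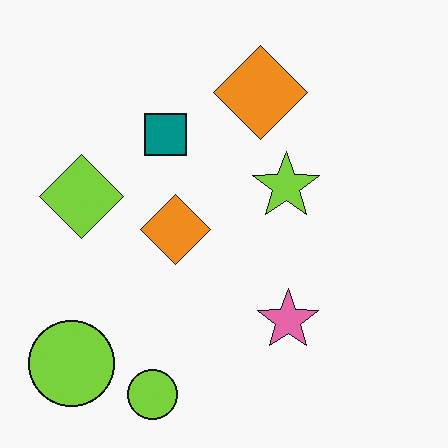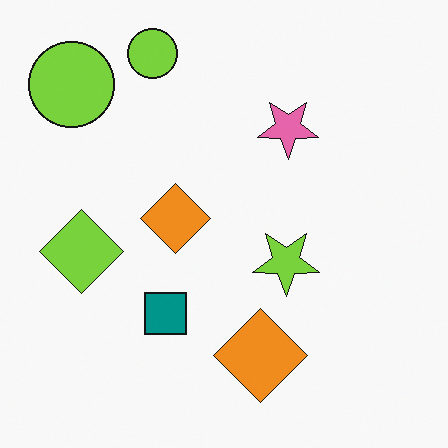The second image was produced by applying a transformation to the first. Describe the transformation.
Flipped vertically (top ↔ bottom).

The pink star is in the bottom of the first image and the top of the second — shapes on opposite sides of the horizontal midline have swapped in a mirror flip.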